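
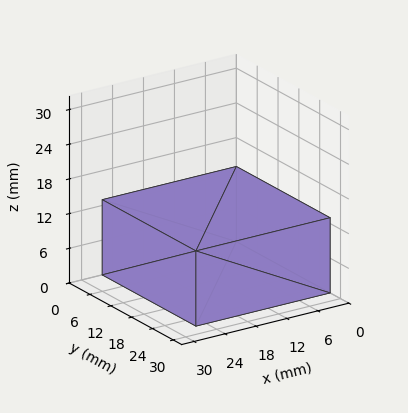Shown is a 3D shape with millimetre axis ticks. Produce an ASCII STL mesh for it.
Reading the render: the shape is a rectangular box, roughly 26 × 27 mm footprint and 13 mm tall (dimensions read to the nearest mm from the axis ticks). For the STL, each face is triangulated and given an outward normal.

solid part
  facet normal 0.0000 0.0000 -1.0000
    outer loop
      vertex 26.000 27.000 0.000
      vertex 26.000 0.000 0.000
      vertex 0.000 0.000 0.000
    endloop
  endfacet
  facet normal 0.0000 0.0000 -1.0000
    outer loop
      vertex 0.000 27.000 0.000
      vertex 26.000 27.000 0.000
      vertex 0.000 0.000 0.000
    endloop
  endfacet
  facet normal 0.0000 0.0000 1.0000
    outer loop
      vertex 0.000 0.000 13.000
      vertex 26.000 0.000 13.000
      vertex 26.000 27.000 13.000
    endloop
  endfacet
  facet normal 0.0000 0.0000 1.0000
    outer loop
      vertex 0.000 0.000 13.000
      vertex 26.000 27.000 13.000
      vertex 0.000 27.000 13.000
    endloop
  endfacet
  facet normal 0.0000 -1.0000 0.0000
    outer loop
      vertex 0.000 0.000 0.000
      vertex 26.000 0.000 0.000
      vertex 26.000 0.000 13.000
    endloop
  endfacet
  facet normal 0.0000 -1.0000 0.0000
    outer loop
      vertex 0.000 0.000 0.000
      vertex 26.000 0.000 13.000
      vertex 0.000 0.000 13.000
    endloop
  endfacet
  facet normal 0.0000 1.0000 0.0000
    outer loop
      vertex 26.000 27.000 13.000
      vertex 26.000 27.000 0.000
      vertex 0.000 27.000 0.000
    endloop
  endfacet
  facet normal 0.0000 1.0000 0.0000
    outer loop
      vertex 0.000 27.000 13.000
      vertex 26.000 27.000 13.000
      vertex 0.000 27.000 0.000
    endloop
  endfacet
  facet normal -1.0000 0.0000 0.0000
    outer loop
      vertex 0.000 27.000 13.000
      vertex 0.000 27.000 0.000
      vertex 0.000 0.000 0.000
    endloop
  endfacet
  facet normal -1.0000 0.0000 0.0000
    outer loop
      vertex 0.000 0.000 13.000
      vertex 0.000 27.000 13.000
      vertex 0.000 0.000 0.000
    endloop
  endfacet
  facet normal 1.0000 0.0000 0.0000
    outer loop
      vertex 26.000 0.000 0.000
      vertex 26.000 27.000 0.000
      vertex 26.000 27.000 13.000
    endloop
  endfacet
  facet normal 1.0000 0.0000 0.0000
    outer loop
      vertex 26.000 0.000 0.000
      vertex 26.000 27.000 13.000
      vertex 26.000 0.000 13.000
    endloop
  endfacet
endsolid part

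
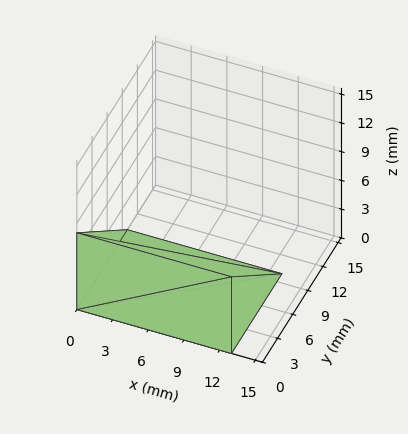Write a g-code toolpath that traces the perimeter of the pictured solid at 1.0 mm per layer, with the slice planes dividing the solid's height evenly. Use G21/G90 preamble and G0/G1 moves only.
Reading the render: the shape is a wedge (ramp): 13 × 10 mm base, rising to 8 mm along the y=0 edge and sloping linearly to z=0 at y=10 (dimensions read to the nearest mm from the axis ticks). For the g-code, the solid's height is divided into equal slices at the stated Δz and each level perimeter traced with G1 moves after a G0 lift.

; perimeter-only toolpath
G21 ; units = mm
G90 ; absolute positioning
G28 ; home
; layer 1
G0 Z1.0
G0 X0.0 Y0.0
G1 X13.0 Y0.0
G1 X13.0 Y8.8
G1 X0.0 Y8.8
G1 X0.0 Y0.0
; layer 2
G0 Z2.0
G0 X0.0 Y0.0
G1 X13.0 Y0.0
G1 X13.0 Y7.5
G1 X0.0 Y7.5
G1 X0.0 Y0.0
; layer 3
G0 Z3.0
G0 X0.0 Y0.0
G1 X13.0 Y0.0
G1 X13.0 Y6.2
G1 X0.0 Y6.2
G1 X0.0 Y0.0
; layer 4
G0 Z4.0
G0 X0.0 Y0.0
G1 X13.0 Y0.0
G1 X13.0 Y5.0
G1 X0.0 Y5.0
G1 X0.0 Y0.0
; layer 5
G0 Z5.0
G0 X0.0 Y0.0
G1 X13.0 Y0.0
G1 X13.0 Y3.8
G1 X0.0 Y3.8
G1 X0.0 Y0.0
; layer 6
G0 Z6.0
G0 X0.0 Y0.0
G1 X13.0 Y0.0
G1 X13.0 Y2.5
G1 X0.0 Y2.5
G1 X0.0 Y0.0
; layer 7
G0 Z7.0
G0 X0.0 Y0.0
G1 X13.0 Y0.0
G1 X13.0 Y1.2
G1 X0.0 Y1.2
G1 X0.0 Y0.0
M2 ; end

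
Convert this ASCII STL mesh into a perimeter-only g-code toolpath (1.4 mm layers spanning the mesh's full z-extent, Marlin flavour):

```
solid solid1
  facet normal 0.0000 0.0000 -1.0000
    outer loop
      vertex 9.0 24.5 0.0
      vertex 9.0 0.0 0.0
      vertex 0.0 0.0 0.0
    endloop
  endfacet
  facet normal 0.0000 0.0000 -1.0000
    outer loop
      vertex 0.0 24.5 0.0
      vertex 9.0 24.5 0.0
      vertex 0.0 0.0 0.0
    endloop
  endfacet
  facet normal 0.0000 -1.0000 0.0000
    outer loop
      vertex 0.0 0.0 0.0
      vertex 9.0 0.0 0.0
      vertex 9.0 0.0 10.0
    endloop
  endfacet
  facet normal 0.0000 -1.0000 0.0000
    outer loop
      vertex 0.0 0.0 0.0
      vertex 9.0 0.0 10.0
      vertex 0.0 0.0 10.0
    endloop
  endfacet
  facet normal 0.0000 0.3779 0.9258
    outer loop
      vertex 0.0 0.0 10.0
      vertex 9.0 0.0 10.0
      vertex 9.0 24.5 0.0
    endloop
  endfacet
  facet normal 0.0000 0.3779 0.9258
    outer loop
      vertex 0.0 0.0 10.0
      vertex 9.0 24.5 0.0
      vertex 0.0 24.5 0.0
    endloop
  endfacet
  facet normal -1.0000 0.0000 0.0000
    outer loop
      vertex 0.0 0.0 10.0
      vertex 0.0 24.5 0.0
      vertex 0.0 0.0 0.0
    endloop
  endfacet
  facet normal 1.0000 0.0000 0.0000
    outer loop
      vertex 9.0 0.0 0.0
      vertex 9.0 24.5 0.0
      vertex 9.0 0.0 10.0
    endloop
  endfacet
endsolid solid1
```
; perimeter-only toolpath
G21 ; units = mm
G90 ; absolute positioning
G28 ; home
; layer 1
G0 Z1.4
G0 X0.0 Y0.0
G1 X9.0 Y0.0
G1 X9.0 Y21.0
G1 X0.0 Y21.0
G1 X0.0 Y0.0
; layer 2
G0 Z2.9
G0 X0.0 Y0.0
G1 X9.0 Y0.0
G1 X9.0 Y17.5
G1 X0.0 Y17.5
G1 X0.0 Y0.0
; layer 3
G0 Z4.3
G0 X0.0 Y0.0
G1 X9.0 Y0.0
G1 X9.0 Y14.0
G1 X0.0 Y14.0
G1 X0.0 Y0.0
; layer 4
G0 Z5.7
G0 X0.0 Y0.0
G1 X9.0 Y0.0
G1 X9.0 Y10.5
G1 X0.0 Y10.5
G1 X0.0 Y0.0
; layer 5
G0 Z7.1
G0 X0.0 Y0.0
G1 X9.0 Y0.0
G1 X9.0 Y7.0
G1 X0.0 Y7.0
G1 X0.0 Y0.0
; layer 6
G0 Z8.6
G0 X0.0 Y0.0
G1 X9.0 Y0.0
G1 X9.0 Y3.5
G1 X0.0 Y3.5
G1 X0.0 Y0.0
M2 ; end

The solid is a wedge (ramp): 9 × 24.5 mm base, rising to 10 mm along the y=0 edge and sloping linearly to z=0 at y=24.5. Slicing at Δz = 1.4 mm — 7 equal slices spanning the solid's height, so layer i sits at z = i·h/7 — gives 6 non-empty perimeters. Each is a 4-segment closed polygon; G0 lifts to the layer z and rapids to the start vertex, then G1 traces the edges. The cross-section shrinks linearly with z (the slice at the apex is degenerate and omitted).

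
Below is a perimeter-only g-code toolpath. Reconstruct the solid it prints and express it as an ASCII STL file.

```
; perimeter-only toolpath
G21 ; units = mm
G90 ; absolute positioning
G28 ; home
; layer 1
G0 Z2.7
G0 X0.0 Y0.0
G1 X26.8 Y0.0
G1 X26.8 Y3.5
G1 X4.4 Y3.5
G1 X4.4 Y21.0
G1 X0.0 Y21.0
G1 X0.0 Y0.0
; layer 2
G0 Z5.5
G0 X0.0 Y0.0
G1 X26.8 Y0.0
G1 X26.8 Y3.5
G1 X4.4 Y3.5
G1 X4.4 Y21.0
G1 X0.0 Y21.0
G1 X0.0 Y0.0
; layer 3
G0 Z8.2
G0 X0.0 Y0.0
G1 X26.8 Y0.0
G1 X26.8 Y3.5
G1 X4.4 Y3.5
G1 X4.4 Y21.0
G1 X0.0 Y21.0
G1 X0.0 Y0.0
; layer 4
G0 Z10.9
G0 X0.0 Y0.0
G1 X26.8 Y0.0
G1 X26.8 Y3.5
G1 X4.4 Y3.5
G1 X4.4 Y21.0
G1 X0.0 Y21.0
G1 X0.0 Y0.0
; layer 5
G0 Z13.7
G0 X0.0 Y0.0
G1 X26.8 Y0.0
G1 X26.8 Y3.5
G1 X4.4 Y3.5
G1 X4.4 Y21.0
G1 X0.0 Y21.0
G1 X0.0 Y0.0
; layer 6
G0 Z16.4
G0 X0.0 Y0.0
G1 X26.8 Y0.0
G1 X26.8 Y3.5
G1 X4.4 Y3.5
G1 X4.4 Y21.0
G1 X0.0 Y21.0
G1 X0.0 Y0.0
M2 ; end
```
solid part
  facet normal 0.0000 0.0000 -1.0000
    outer loop
      vertex 26.8 3.5 0.0
      vertex 26.8 0.0 0.0
      vertex 0.0 0.0 0.0
    endloop
  endfacet
  facet normal 0.0000 0.0000 -1.0000
    outer loop
      vertex 4.4 3.5 0.0
      vertex 26.8 3.5 0.0
      vertex 0.0 0.0 0.0
    endloop
  endfacet
  facet normal 0.0000 0.0000 -1.0000
    outer loop
      vertex 4.4 21.0 0.0
      vertex 4.4 3.5 0.0
      vertex 0.0 0.0 0.0
    endloop
  endfacet
  facet normal 0.0000 0.0000 -1.0000
    outer loop
      vertex 0.0 21.0 0.0
      vertex 4.4 21.0 0.0
      vertex 0.0 0.0 0.0
    endloop
  endfacet
  facet normal 0.0000 0.0000 1.0000
    outer loop
      vertex 0.0 0.0 16.4
      vertex 26.8 0.0 16.4
      vertex 26.8 3.5 16.4
    endloop
  endfacet
  facet normal 0.0000 0.0000 1.0000
    outer loop
      vertex 0.0 0.0 16.4
      vertex 26.8 3.5 16.4
      vertex 4.4 3.5 16.4
    endloop
  endfacet
  facet normal 0.0000 0.0000 1.0000
    outer loop
      vertex 0.0 0.0 16.4
      vertex 4.4 3.5 16.4
      vertex 4.4 21.0 16.4
    endloop
  endfacet
  facet normal 0.0000 0.0000 1.0000
    outer loop
      vertex 0.0 0.0 16.4
      vertex 4.4 21.0 16.4
      vertex 0.0 21.0 16.4
    endloop
  endfacet
  facet normal 0.0000 -1.0000 0.0000
    outer loop
      vertex 0.0 0.0 0.0
      vertex 26.8 0.0 0.0
      vertex 26.8 0.0 16.4
    endloop
  endfacet
  facet normal 0.0000 -1.0000 0.0000
    outer loop
      vertex 0.0 0.0 0.0
      vertex 26.8 0.0 16.4
      vertex 0.0 0.0 16.4
    endloop
  endfacet
  facet normal 1.0000 0.0000 0.0000
    outer loop
      vertex 26.8 0.0 0.0
      vertex 26.8 3.5 0.0
      vertex 26.8 3.5 16.4
    endloop
  endfacet
  facet normal 1.0000 0.0000 0.0000
    outer loop
      vertex 26.8 0.0 0.0
      vertex 26.8 3.5 16.4
      vertex 26.8 0.0 16.4
    endloop
  endfacet
  facet normal 0.0000 1.0000 0.0000
    outer loop
      vertex 26.8 3.5 0.0
      vertex 4.4 3.5 0.0
      vertex 4.4 3.5 16.4
    endloop
  endfacet
  facet normal 0.0000 1.0000 0.0000
    outer loop
      vertex 26.8 3.5 0.0
      vertex 4.4 3.5 16.4
      vertex 26.8 3.5 16.4
    endloop
  endfacet
  facet normal 1.0000 0.0000 0.0000
    outer loop
      vertex 4.4 3.5 0.0
      vertex 4.4 21.0 0.0
      vertex 4.4 21.0 16.4
    endloop
  endfacet
  facet normal 1.0000 0.0000 0.0000
    outer loop
      vertex 4.4 3.5 0.0
      vertex 4.4 21.0 16.4
      vertex 4.4 3.5 16.4
    endloop
  endfacet
  facet normal 0.0000 1.0000 0.0000
    outer loop
      vertex 4.4 21.0 0.0
      vertex 0.0 21.0 0.0
      vertex 0.0 21.0 16.4
    endloop
  endfacet
  facet normal 0.0000 1.0000 0.0000
    outer loop
      vertex 4.4 21.0 0.0
      vertex 0.0 21.0 16.4
      vertex 4.4 21.0 16.4
    endloop
  endfacet
  facet normal -1.0000 0.0000 0.0000
    outer loop
      vertex 0.0 21.0 0.0
      vertex 0.0 0.0 0.0
      vertex 0.0 0.0 16.4
    endloop
  endfacet
  facet normal -1.0000 0.0000 0.0000
    outer loop
      vertex 0.0 21.0 0.0
      vertex 0.0 0.0 16.4
      vertex 0.0 21.0 16.4
    endloop
  endfacet
endsolid part

The G0 Z moves step by Δz≈2.7 mm. Every layer's G1 loop is the same polygon, so the solid is a straight extrusion of it from z=0 to z≈16.4. Closing with flat bottom and top caps and triangulating gives 20 facets — an L-shaped prism: outer 26.8 × 21 mm, arm thicknesses ≈ 3.5 mm (horizontal) and 4.4 mm (vertical), extruded 16.4 mm in z.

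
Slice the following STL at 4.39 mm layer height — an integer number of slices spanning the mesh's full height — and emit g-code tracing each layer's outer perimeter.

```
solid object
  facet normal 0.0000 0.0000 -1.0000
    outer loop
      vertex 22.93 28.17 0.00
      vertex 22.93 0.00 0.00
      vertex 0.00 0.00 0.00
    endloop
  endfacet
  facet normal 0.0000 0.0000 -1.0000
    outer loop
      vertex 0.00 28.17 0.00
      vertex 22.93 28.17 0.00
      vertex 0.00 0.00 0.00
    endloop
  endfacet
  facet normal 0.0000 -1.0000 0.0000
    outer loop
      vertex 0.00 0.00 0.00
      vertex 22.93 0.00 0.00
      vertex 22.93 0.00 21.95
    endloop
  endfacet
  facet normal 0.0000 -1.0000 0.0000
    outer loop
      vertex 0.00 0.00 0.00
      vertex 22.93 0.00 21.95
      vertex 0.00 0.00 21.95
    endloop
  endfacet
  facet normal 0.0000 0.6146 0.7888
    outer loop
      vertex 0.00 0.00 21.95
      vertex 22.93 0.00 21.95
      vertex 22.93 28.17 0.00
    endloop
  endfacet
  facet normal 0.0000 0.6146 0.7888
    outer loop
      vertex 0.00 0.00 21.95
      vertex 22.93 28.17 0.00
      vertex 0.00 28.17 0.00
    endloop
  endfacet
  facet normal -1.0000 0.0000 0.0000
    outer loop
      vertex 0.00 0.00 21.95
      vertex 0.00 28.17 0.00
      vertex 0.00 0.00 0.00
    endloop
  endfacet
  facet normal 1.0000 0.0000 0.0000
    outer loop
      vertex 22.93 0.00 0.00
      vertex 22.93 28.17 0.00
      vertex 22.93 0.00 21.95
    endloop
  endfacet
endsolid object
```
; perimeter-only toolpath
G21 ; units = mm
G90 ; absolute positioning
G28 ; home
; layer 1
G0 Z4.39
G0 X0.00 Y0.00
G1 X22.93 Y0.00
G1 X22.93 Y22.54
G1 X0.00 Y22.54
G1 X0.00 Y0.00
; layer 2
G0 Z8.78
G0 X0.00 Y0.00
G1 X22.93 Y0.00
G1 X22.93 Y16.90
G1 X0.00 Y16.90
G1 X0.00 Y0.00
; layer 3
G0 Z13.17
G0 X0.00 Y0.00
G1 X22.93 Y0.00
G1 X22.93 Y11.27
G1 X0.00 Y11.27
G1 X0.00 Y0.00
; layer 4
G0 Z17.56
G0 X0.00 Y0.00
G1 X22.93 Y0.00
G1 X22.93 Y5.63
G1 X0.00 Y5.63
G1 X0.00 Y0.00
M2 ; end

The solid is a wedge (ramp): 22.9 × 28.2 mm base, rising to 21.9 mm along the y=0 edge and sloping linearly to z=0 at y=28.2. Slicing at Δz = 4.39 mm — 5 equal slices spanning the solid's height, so layer i sits at z = i·h/5 — gives 4 non-empty perimeters. Each is a 4-segment closed polygon; G0 lifts to the layer z and rapids to the start vertex, then G1 traces the edges. The cross-section shrinks linearly with z (the slice at the apex is degenerate and omitted).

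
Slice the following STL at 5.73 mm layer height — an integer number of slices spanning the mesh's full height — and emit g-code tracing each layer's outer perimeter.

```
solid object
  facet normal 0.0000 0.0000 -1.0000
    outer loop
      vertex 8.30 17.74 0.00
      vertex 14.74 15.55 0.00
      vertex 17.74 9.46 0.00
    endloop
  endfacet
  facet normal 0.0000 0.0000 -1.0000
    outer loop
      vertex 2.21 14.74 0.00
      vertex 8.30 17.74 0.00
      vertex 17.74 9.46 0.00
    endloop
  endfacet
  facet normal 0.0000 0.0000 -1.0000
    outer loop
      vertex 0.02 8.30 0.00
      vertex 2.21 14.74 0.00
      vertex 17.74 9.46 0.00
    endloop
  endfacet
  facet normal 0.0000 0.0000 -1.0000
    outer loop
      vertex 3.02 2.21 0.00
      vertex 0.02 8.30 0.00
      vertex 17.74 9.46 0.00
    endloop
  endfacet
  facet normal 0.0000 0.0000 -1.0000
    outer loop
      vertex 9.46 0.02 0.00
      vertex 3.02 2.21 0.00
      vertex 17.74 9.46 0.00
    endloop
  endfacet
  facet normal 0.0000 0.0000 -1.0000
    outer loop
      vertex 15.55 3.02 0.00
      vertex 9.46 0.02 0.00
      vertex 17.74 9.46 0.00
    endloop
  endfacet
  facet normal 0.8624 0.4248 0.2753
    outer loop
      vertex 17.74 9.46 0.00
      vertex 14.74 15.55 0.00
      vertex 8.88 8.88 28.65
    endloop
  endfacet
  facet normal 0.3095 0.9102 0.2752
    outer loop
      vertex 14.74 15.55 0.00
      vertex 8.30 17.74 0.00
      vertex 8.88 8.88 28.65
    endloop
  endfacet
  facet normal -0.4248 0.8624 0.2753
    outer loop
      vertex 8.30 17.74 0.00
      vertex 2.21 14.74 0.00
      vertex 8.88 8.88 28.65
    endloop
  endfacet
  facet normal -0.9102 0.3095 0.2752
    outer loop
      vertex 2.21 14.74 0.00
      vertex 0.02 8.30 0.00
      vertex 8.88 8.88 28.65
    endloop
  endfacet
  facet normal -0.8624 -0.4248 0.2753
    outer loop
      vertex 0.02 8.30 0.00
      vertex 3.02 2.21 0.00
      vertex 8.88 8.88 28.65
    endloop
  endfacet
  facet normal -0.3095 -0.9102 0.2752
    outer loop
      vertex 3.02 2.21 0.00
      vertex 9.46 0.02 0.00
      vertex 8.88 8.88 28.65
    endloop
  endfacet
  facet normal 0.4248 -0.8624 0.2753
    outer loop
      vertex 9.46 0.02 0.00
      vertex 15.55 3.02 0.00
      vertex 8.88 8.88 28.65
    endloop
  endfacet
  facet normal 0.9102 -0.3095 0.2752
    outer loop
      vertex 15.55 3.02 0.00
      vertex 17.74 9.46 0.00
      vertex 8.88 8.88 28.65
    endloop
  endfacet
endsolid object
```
; perimeter-only toolpath
G21 ; units = mm
G90 ; absolute positioning
G28 ; home
; layer 1
G0 Z5.73
G0 X15.97 Y9.34
G1 X13.57 Y14.22
G1 X8.42 Y15.97
G1 X3.54 Y13.57
G1 X1.79 Y8.42
G1 X4.19 Y3.54
G1 X9.34 Y1.79
G1 X14.22 Y4.19
G1 X15.97 Y9.34
; layer 2
G0 Z11.46
G0 X14.20 Y9.23
G1 X12.40 Y12.88
G1 X8.53 Y14.20
G1 X4.88 Y12.40
G1 X3.56 Y8.53
G1 X5.36 Y4.88
G1 X9.23 Y3.56
G1 X12.88 Y5.36
G1 X14.20 Y9.23
; layer 3
G0 Z17.19
G0 X12.42 Y9.11
G1 X11.22 Y11.55
G1 X8.65 Y12.42
G1 X6.21 Y11.22
G1 X5.34 Y8.65
G1 X6.54 Y6.21
G1 X9.11 Y5.34
G1 X11.55 Y6.54
G1 X12.42 Y9.11
; layer 4
G0 Z22.92
G0 X10.65 Y9.00
G1 X10.05 Y10.21
G1 X8.76 Y10.65
G1 X7.55 Y10.05
G1 X7.11 Y8.76
G1 X7.71 Y7.55
G1 X9.00 Y7.11
G1 X10.21 Y7.71
G1 X10.65 Y9.00
M2 ; end

The solid is a regular 8-sided pyramid, base circumscribed radius ≈ 8.88 mm, apex at z ≈ 28.6 mm. Slicing at Δz = 5.73 mm — 5 equal slices spanning the solid's height, so layer i sits at z = i·h/5 — gives 4 non-empty perimeters. Each is a 8-segment closed polygon; G0 lifts to the layer z and rapids to the start vertex, then G1 traces the edges. The cross-section shrinks linearly with z (the slice at the apex is degenerate and omitted).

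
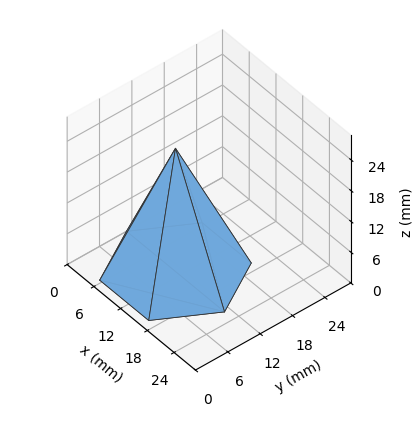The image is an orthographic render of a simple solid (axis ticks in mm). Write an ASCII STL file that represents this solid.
Reading the render: the shape is a regular 6-sided pyramid, base circumscribed radius ≈ 11 mm, apex at z ≈ 24 mm (dimensions read to the nearest mm from the axis ticks). For the STL, each face is triangulated and given an outward normal.

solid part
  facet normal 0.0000 0.0000 -1.0000
    outer loop
      vertex 5.5 20.5 0.0
      vertex 16.5 20.5 0.0
      vertex 22.0 11.0 0.0
    endloop
  endfacet
  facet normal 0.0000 0.0000 -1.0000
    outer loop
      vertex 0.0 11.0 0.0
      vertex 5.5 20.5 0.0
      vertex 22.0 11.0 0.0
    endloop
  endfacet
  facet normal 0.0000 0.0000 -1.0000
    outer loop
      vertex 5.5 1.5 0.0
      vertex 0.0 11.0 0.0
      vertex 22.0 11.0 0.0
    endloop
  endfacet
  facet normal 0.0000 0.0000 -1.0000
    outer loop
      vertex 16.5 1.5 0.0
      vertex 5.5 1.5 0.0
      vertex 22.0 11.0 0.0
    endloop
  endfacet
  facet normal 0.8045 0.4657 0.3687
    outer loop
      vertex 22.0 11.0 0.0
      vertex 16.5 20.5 0.0
      vertex 11.0 11.0 24.0
    endloop
  endfacet
  facet normal 0.0000 0.9298 0.3680
    outer loop
      vertex 16.5 20.5 0.0
      vertex 5.5 20.5 0.0
      vertex 11.0 11.0 24.0
    endloop
  endfacet
  facet normal -0.8045 0.4657 0.3687
    outer loop
      vertex 5.5 20.5 0.0
      vertex 0.0 11.0 0.0
      vertex 11.0 11.0 24.0
    endloop
  endfacet
  facet normal -0.8045 -0.4657 0.3687
    outer loop
      vertex 0.0 11.0 0.0
      vertex 5.5 1.5 0.0
      vertex 11.0 11.0 24.0
    endloop
  endfacet
  facet normal 0.0000 -0.9298 0.3680
    outer loop
      vertex 5.5 1.5 0.0
      vertex 16.5 1.5 0.0
      vertex 11.0 11.0 24.0
    endloop
  endfacet
  facet normal 0.8045 -0.4657 0.3687
    outer loop
      vertex 16.5 1.5 0.0
      vertex 22.0 11.0 0.0
      vertex 11.0 11.0 24.0
    endloop
  endfacet
endsolid part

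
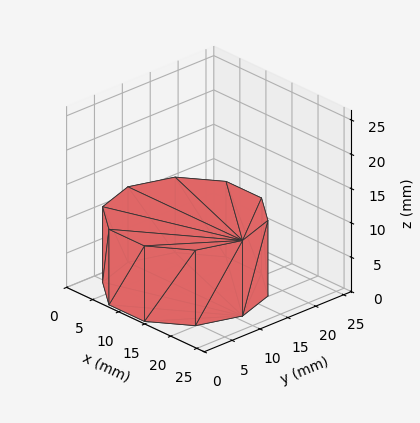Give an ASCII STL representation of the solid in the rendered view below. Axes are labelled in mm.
Reading the render: the shape is a regular 10-sided prism (a cylinder approximated with 10 flat sides), circumscribed radius ≈ 11 mm, height ≈ 11 mm (dimensions read to the nearest mm from the axis ticks). For the STL, each face is triangulated and given an outward normal.

solid part
  facet normal 0.0000 0.0000 -1.0000
    outer loop
      vertex 14.4 21.5 0.0
      vertex 19.9 17.5 0.0
      vertex 22.0 11.0 0.0
    endloop
  endfacet
  facet normal 0.0000 0.0000 -1.0000
    outer loop
      vertex 7.6 21.5 0.0
      vertex 14.4 21.5 0.0
      vertex 22.0 11.0 0.0
    endloop
  endfacet
  facet normal 0.0000 0.0000 -1.0000
    outer loop
      vertex 2.1 17.5 0.0
      vertex 7.6 21.5 0.0
      vertex 22.0 11.0 0.0
    endloop
  endfacet
  facet normal 0.0000 0.0000 -1.0000
    outer loop
      vertex 0.0 11.0 0.0
      vertex 2.1 17.5 0.0
      vertex 22.0 11.0 0.0
    endloop
  endfacet
  facet normal 0.0000 0.0000 -1.0000
    outer loop
      vertex 2.1 4.5 0.0
      vertex 0.0 11.0 0.0
      vertex 22.0 11.0 0.0
    endloop
  endfacet
  facet normal 0.0000 0.0000 -1.0000
    outer loop
      vertex 7.6 0.5 0.0
      vertex 2.1 4.5 0.0
      vertex 22.0 11.0 0.0
    endloop
  endfacet
  facet normal 0.0000 0.0000 -1.0000
    outer loop
      vertex 14.4 0.5 0.0
      vertex 7.6 0.5 0.0
      vertex 22.0 11.0 0.0
    endloop
  endfacet
  facet normal 0.0000 0.0000 -1.0000
    outer loop
      vertex 19.9 4.5 0.0
      vertex 14.4 0.5 0.0
      vertex 22.0 11.0 0.0
    endloop
  endfacet
  facet normal 0.0000 0.0000 1.0000
    outer loop
      vertex 22.0 11.0 11.0
      vertex 19.9 17.5 11.0
      vertex 14.4 21.5 11.0
    endloop
  endfacet
  facet normal 0.0000 0.0000 1.0000
    outer loop
      vertex 22.0 11.0 11.0
      vertex 14.4 21.5 11.0
      vertex 7.6 21.5 11.0
    endloop
  endfacet
  facet normal 0.0000 0.0000 1.0000
    outer loop
      vertex 22.0 11.0 11.0
      vertex 7.6 21.5 11.0
      vertex 2.1 17.5 11.0
    endloop
  endfacet
  facet normal 0.0000 0.0000 1.0000
    outer loop
      vertex 22.0 11.0 11.0
      vertex 2.1 17.5 11.0
      vertex 0.0 11.0 11.0
    endloop
  endfacet
  facet normal 0.0000 0.0000 1.0000
    outer loop
      vertex 22.0 11.0 11.0
      vertex 0.0 11.0 11.0
      vertex 2.1 4.5 11.0
    endloop
  endfacet
  facet normal 0.0000 0.0000 1.0000
    outer loop
      vertex 22.0 11.0 11.0
      vertex 2.1 4.5 11.0
      vertex 7.6 0.5 11.0
    endloop
  endfacet
  facet normal 0.0000 0.0000 1.0000
    outer loop
      vertex 22.0 11.0 11.0
      vertex 7.6 0.5 11.0
      vertex 14.4 0.5 11.0
    endloop
  endfacet
  facet normal 0.0000 0.0000 1.0000
    outer loop
      vertex 22.0 11.0 11.0
      vertex 14.4 0.5 11.0
      vertex 19.9 4.5 11.0
    endloop
  endfacet
  facet normal 0.9516 0.3074 0.0000
    outer loop
      vertex 22.0 11.0 0.0
      vertex 19.9 17.5 0.0
      vertex 19.9 17.5 11.0
    endloop
  endfacet
  facet normal 0.9516 0.3074 0.0000
    outer loop
      vertex 22.0 11.0 0.0
      vertex 19.9 17.5 11.0
      vertex 22.0 11.0 11.0
    endloop
  endfacet
  facet normal 0.5882 0.8087 0.0000
    outer loop
      vertex 19.9 17.5 0.0
      vertex 14.4 21.5 0.0
      vertex 14.4 21.5 11.0
    endloop
  endfacet
  facet normal 0.5882 0.8087 0.0000
    outer loop
      vertex 19.9 17.5 0.0
      vertex 14.4 21.5 11.0
      vertex 19.9 17.5 11.0
    endloop
  endfacet
  facet normal 0.0000 1.0000 0.0000
    outer loop
      vertex 14.4 21.5 0.0
      vertex 7.6 21.5 0.0
      vertex 7.6 21.5 11.0
    endloop
  endfacet
  facet normal 0.0000 1.0000 0.0000
    outer loop
      vertex 14.4 21.5 0.0
      vertex 7.6 21.5 11.0
      vertex 14.4 21.5 11.0
    endloop
  endfacet
  facet normal -0.5882 0.8087 0.0000
    outer loop
      vertex 7.6 21.5 0.0
      vertex 2.1 17.5 0.0
      vertex 2.1 17.5 11.0
    endloop
  endfacet
  facet normal -0.5882 0.8087 0.0000
    outer loop
      vertex 7.6 21.5 0.0
      vertex 2.1 17.5 11.0
      vertex 7.6 21.5 11.0
    endloop
  endfacet
  facet normal -0.9516 0.3074 0.0000
    outer loop
      vertex 2.1 17.5 0.0
      vertex 0.0 11.0 0.0
      vertex 0.0 11.0 11.0
    endloop
  endfacet
  facet normal -0.9516 0.3074 0.0000
    outer loop
      vertex 2.1 17.5 0.0
      vertex 0.0 11.0 11.0
      vertex 2.1 17.5 11.0
    endloop
  endfacet
  facet normal -0.9516 -0.3074 0.0000
    outer loop
      vertex 0.0 11.0 0.0
      vertex 2.1 4.5 0.0
      vertex 2.1 4.5 11.0
    endloop
  endfacet
  facet normal -0.9516 -0.3074 0.0000
    outer loop
      vertex 0.0 11.0 0.0
      vertex 2.1 4.5 11.0
      vertex 0.0 11.0 11.0
    endloop
  endfacet
  facet normal -0.5882 -0.8087 0.0000
    outer loop
      vertex 2.1 4.5 0.0
      vertex 7.6 0.5 0.0
      vertex 7.6 0.5 11.0
    endloop
  endfacet
  facet normal -0.5882 -0.8087 0.0000
    outer loop
      vertex 2.1 4.5 0.0
      vertex 7.6 0.5 11.0
      vertex 2.1 4.5 11.0
    endloop
  endfacet
  facet normal 0.0000 -1.0000 0.0000
    outer loop
      vertex 7.6 0.5 0.0
      vertex 14.4 0.5 0.0
      vertex 14.4 0.5 11.0
    endloop
  endfacet
  facet normal 0.0000 -1.0000 0.0000
    outer loop
      vertex 7.6 0.5 0.0
      vertex 14.4 0.5 11.0
      vertex 7.6 0.5 11.0
    endloop
  endfacet
  facet normal 0.5882 -0.8087 0.0000
    outer loop
      vertex 14.4 0.5 0.0
      vertex 19.9 4.5 0.0
      vertex 19.9 4.5 11.0
    endloop
  endfacet
  facet normal 0.5882 -0.8087 0.0000
    outer loop
      vertex 14.4 0.5 0.0
      vertex 19.9 4.5 11.0
      vertex 14.4 0.5 11.0
    endloop
  endfacet
  facet normal 0.9516 -0.3074 0.0000
    outer loop
      vertex 19.9 4.5 0.0
      vertex 22.0 11.0 0.0
      vertex 22.0 11.0 11.0
    endloop
  endfacet
  facet normal 0.9516 -0.3074 0.0000
    outer loop
      vertex 19.9 4.5 0.0
      vertex 22.0 11.0 11.0
      vertex 19.9 4.5 11.0
    endloop
  endfacet
endsolid part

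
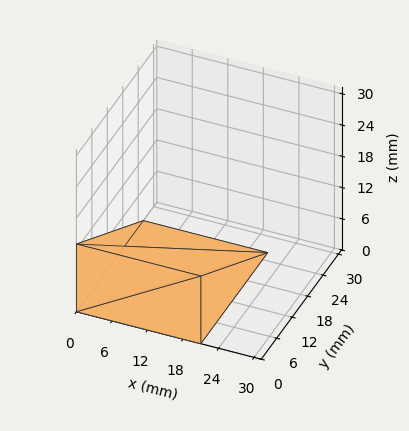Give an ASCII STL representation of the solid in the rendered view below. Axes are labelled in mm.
Reading the render: the shape is a wedge (ramp): 21 × 26 mm base, rising to 13 mm along the y=0 edge and sloping linearly to z=0 at y=26 (dimensions read to the nearest mm from the axis ticks). For the STL, each face is triangulated and given an outward normal.

solid part
  facet normal 0.0000 0.0000 -1.0000
    outer loop
      vertex 21.00 26.00 0.00
      vertex 21.00 0.00 0.00
      vertex 0.00 0.00 0.00
    endloop
  endfacet
  facet normal 0.0000 0.0000 -1.0000
    outer loop
      vertex 0.00 26.00 0.00
      vertex 21.00 26.00 0.00
      vertex 0.00 0.00 0.00
    endloop
  endfacet
  facet normal 0.0000 -1.0000 0.0000
    outer loop
      vertex 0.00 0.00 0.00
      vertex 21.00 0.00 0.00
      vertex 21.00 0.00 13.00
    endloop
  endfacet
  facet normal 0.0000 -1.0000 0.0000
    outer loop
      vertex 0.00 0.00 0.00
      vertex 21.00 0.00 13.00
      vertex 0.00 0.00 13.00
    endloop
  endfacet
  facet normal 0.0000 0.4472 0.8944
    outer loop
      vertex 0.00 0.00 13.00
      vertex 21.00 0.00 13.00
      vertex 21.00 26.00 0.00
    endloop
  endfacet
  facet normal 0.0000 0.4472 0.8944
    outer loop
      vertex 0.00 0.00 13.00
      vertex 21.00 26.00 0.00
      vertex 0.00 26.00 0.00
    endloop
  endfacet
  facet normal -1.0000 0.0000 0.0000
    outer loop
      vertex 0.00 0.00 13.00
      vertex 0.00 26.00 0.00
      vertex 0.00 0.00 0.00
    endloop
  endfacet
  facet normal 1.0000 0.0000 0.0000
    outer loop
      vertex 21.00 0.00 0.00
      vertex 21.00 26.00 0.00
      vertex 21.00 0.00 13.00
    endloop
  endfacet
endsolid part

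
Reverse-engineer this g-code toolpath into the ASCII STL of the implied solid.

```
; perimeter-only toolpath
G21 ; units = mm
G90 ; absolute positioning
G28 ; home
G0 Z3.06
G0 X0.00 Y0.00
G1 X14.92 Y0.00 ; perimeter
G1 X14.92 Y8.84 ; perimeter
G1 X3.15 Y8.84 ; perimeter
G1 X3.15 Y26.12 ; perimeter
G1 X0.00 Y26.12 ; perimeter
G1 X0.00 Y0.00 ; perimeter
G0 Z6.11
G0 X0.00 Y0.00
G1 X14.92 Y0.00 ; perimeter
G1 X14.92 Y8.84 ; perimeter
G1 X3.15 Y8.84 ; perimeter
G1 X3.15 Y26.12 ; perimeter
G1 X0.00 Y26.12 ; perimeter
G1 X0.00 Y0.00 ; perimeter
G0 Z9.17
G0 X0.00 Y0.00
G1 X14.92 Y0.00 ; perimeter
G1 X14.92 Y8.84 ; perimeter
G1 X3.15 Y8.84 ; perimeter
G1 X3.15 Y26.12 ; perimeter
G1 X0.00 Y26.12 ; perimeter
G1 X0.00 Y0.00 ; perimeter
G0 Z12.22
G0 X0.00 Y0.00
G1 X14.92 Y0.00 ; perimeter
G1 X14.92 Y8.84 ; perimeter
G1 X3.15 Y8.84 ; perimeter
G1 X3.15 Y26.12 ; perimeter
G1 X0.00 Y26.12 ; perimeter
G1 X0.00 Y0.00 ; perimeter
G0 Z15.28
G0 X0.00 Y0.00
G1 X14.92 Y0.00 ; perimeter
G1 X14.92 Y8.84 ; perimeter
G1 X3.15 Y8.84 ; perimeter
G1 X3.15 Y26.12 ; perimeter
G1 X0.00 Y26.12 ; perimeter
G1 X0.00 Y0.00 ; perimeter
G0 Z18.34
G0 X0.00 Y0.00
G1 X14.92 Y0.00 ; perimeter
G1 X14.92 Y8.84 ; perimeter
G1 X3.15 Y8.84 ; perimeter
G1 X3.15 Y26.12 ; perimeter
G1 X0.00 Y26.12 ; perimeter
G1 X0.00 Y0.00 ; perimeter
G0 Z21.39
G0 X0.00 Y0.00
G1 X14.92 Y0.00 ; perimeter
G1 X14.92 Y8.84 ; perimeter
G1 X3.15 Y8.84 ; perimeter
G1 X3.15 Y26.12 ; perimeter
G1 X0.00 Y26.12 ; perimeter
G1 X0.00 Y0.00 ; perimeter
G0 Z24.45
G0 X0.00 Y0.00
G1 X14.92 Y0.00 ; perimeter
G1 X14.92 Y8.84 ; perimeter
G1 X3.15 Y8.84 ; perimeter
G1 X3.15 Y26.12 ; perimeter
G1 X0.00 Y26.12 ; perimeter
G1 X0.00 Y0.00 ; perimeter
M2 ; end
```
solid part
  facet normal 0.0000 0.0000 -1.0000
    outer loop
      vertex 14.92 8.84 0.00
      vertex 14.92 0.00 0.00
      vertex 0.00 0.00 0.00
    endloop
  endfacet
  facet normal 0.0000 0.0000 -1.0000
    outer loop
      vertex 3.15 8.84 0.00
      vertex 14.92 8.84 0.00
      vertex 0.00 0.00 0.00
    endloop
  endfacet
  facet normal 0.0000 0.0000 -1.0000
    outer loop
      vertex 3.15 26.12 0.00
      vertex 3.15 8.84 0.00
      vertex 0.00 0.00 0.00
    endloop
  endfacet
  facet normal 0.0000 0.0000 -1.0000
    outer loop
      vertex 0.00 26.12 0.00
      vertex 3.15 26.12 0.00
      vertex 0.00 0.00 0.00
    endloop
  endfacet
  facet normal 0.0000 0.0000 1.0000
    outer loop
      vertex 0.00 0.00 24.45
      vertex 14.92 0.00 24.45
      vertex 14.92 8.84 24.45
    endloop
  endfacet
  facet normal 0.0000 0.0000 1.0000
    outer loop
      vertex 0.00 0.00 24.45
      vertex 14.92 8.84 24.45
      vertex 3.15 8.84 24.45
    endloop
  endfacet
  facet normal 0.0000 0.0000 1.0000
    outer loop
      vertex 0.00 0.00 24.45
      vertex 3.15 8.84 24.45
      vertex 3.15 26.12 24.45
    endloop
  endfacet
  facet normal 0.0000 0.0000 1.0000
    outer loop
      vertex 0.00 0.00 24.45
      vertex 3.15 26.12 24.45
      vertex 0.00 26.12 24.45
    endloop
  endfacet
  facet normal 0.0000 -1.0000 0.0000
    outer loop
      vertex 0.00 0.00 0.00
      vertex 14.92 0.00 0.00
      vertex 14.92 0.00 24.45
    endloop
  endfacet
  facet normal 0.0000 -1.0000 0.0000
    outer loop
      vertex 0.00 0.00 0.00
      vertex 14.92 0.00 24.45
      vertex 0.00 0.00 24.45
    endloop
  endfacet
  facet normal 1.0000 0.0000 0.0000
    outer loop
      vertex 14.92 0.00 0.00
      vertex 14.92 8.84 0.00
      vertex 14.92 8.84 24.45
    endloop
  endfacet
  facet normal 1.0000 0.0000 0.0000
    outer loop
      vertex 14.92 0.00 0.00
      vertex 14.92 8.84 24.45
      vertex 14.92 0.00 24.45
    endloop
  endfacet
  facet normal 0.0000 1.0000 0.0000
    outer loop
      vertex 14.92 8.84 0.00
      vertex 3.15 8.84 0.00
      vertex 3.15 8.84 24.45
    endloop
  endfacet
  facet normal 0.0000 1.0000 0.0000
    outer loop
      vertex 14.92 8.84 0.00
      vertex 3.15 8.84 24.45
      vertex 14.92 8.84 24.45
    endloop
  endfacet
  facet normal 1.0000 0.0000 0.0000
    outer loop
      vertex 3.15 8.84 0.00
      vertex 3.15 26.12 0.00
      vertex 3.15 26.12 24.45
    endloop
  endfacet
  facet normal 1.0000 0.0000 0.0000
    outer loop
      vertex 3.15 8.84 0.00
      vertex 3.15 26.12 24.45
      vertex 3.15 8.84 24.45
    endloop
  endfacet
  facet normal 0.0000 1.0000 0.0000
    outer loop
      vertex 3.15 26.12 0.00
      vertex 0.00 26.12 0.00
      vertex 0.00 26.12 24.45
    endloop
  endfacet
  facet normal 0.0000 1.0000 0.0000
    outer loop
      vertex 3.15 26.12 0.00
      vertex 0.00 26.12 24.45
      vertex 3.15 26.12 24.45
    endloop
  endfacet
  facet normal -1.0000 0.0000 0.0000
    outer loop
      vertex 0.00 26.12 0.00
      vertex 0.00 0.00 0.00
      vertex 0.00 0.00 24.45
    endloop
  endfacet
  facet normal -1.0000 0.0000 0.0000
    outer loop
      vertex 0.00 26.12 0.00
      vertex 0.00 0.00 24.45
      vertex 0.00 26.12 24.45
    endloop
  endfacet
endsolid part

The G0 Z moves step by Δz≈3.06 mm. Every layer's G1 loop is the same polygon, so the solid is a straight extrusion of it from z=0 to z≈24.4. Closing with flat bottom and top caps and triangulating gives 20 facets — an L-shaped prism: outer 14.9 × 26.1 mm, arm thicknesses ≈ 8.84 mm (horizontal) and 3.15 mm (vertical), extruded 24.4 mm in z.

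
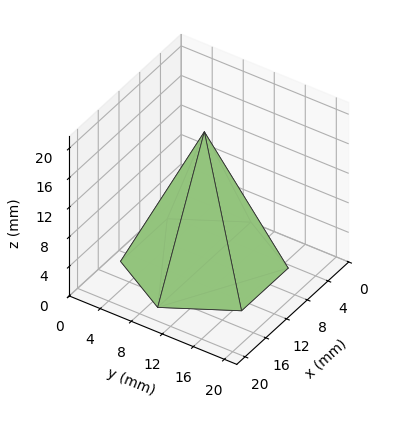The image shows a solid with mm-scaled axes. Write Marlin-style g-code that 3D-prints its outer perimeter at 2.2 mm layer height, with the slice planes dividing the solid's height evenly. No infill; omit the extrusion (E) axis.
Reading the render: the shape is a regular 6-sided pyramid, base circumscribed radius ≈ 9 mm, apex at z ≈ 18 mm (dimensions read to the nearest mm from the axis ticks). For the g-code, the solid's height is divided into equal slices at the stated Δz and each level perimeter traced with G1 moves after a G0 lift.

; perimeter-only toolpath
G21 ; units = mm
G90 ; absolute positioning
G28 ; home
; layer 1
G0 Z2.2
G0 X16.9 Y9.0
G1 X12.9 Y15.8
G1 X5.1 Y15.8
G1 X1.1 Y9.0
G1 X5.1 Y2.2
G1 X12.9 Y2.2
G1 X16.9 Y9.0
; layer 2
G0 Z4.5
G0 X15.8 Y9.0
G1 X12.4 Y14.9
G1 X5.6 Y14.9
G1 X2.2 Y9.0
G1 X5.6 Y3.1
G1 X12.4 Y3.1
G1 X15.8 Y9.0
; layer 3
G0 Z6.8
G0 X14.6 Y9.0
G1 X11.8 Y13.9
G1 X6.2 Y13.9
G1 X3.4 Y9.0
G1 X6.2 Y4.1
G1 X11.8 Y4.1
G1 X14.6 Y9.0
; layer 4
G0 Z9.0
G0 X13.5 Y9.0
G1 X11.2 Y12.9
G1 X6.8 Y12.9
G1 X4.5 Y9.0
G1 X6.8 Y5.1
G1 X11.2 Y5.1
G1 X13.5 Y9.0
; layer 5
G0 Z11.2
G0 X12.4 Y9.0
G1 X10.7 Y11.9
G1 X7.3 Y11.9
G1 X5.6 Y9.0
G1 X7.3 Y6.1
G1 X10.7 Y6.1
G1 X12.4 Y9.0
; layer 6
G0 Z13.5
G0 X11.2 Y9.0
G1 X10.1 Y10.9
G1 X7.9 Y10.9
G1 X6.8 Y9.0
G1 X7.9 Y7.0
G1 X10.1 Y7.0
G1 X11.2 Y9.0
; layer 7
G0 Z15.8
G0 X10.1 Y9.0
G1 X9.6 Y10.0
G1 X8.4 Y10.0
G1 X7.9 Y9.0
G1 X8.4 Y8.0
G1 X9.6 Y8.0
G1 X10.1 Y9.0
M2 ; end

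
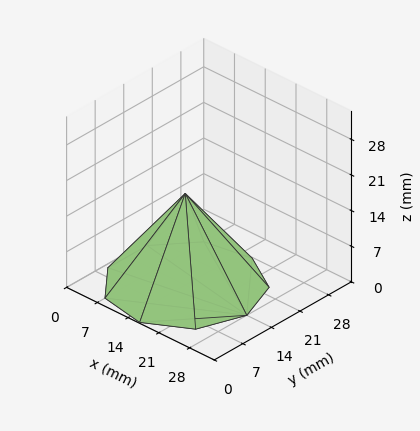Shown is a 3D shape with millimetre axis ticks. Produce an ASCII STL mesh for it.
Reading the render: the shape is a regular 9-sided pyramid, base circumscribed radius ≈ 14 mm, apex at z ≈ 18 mm (dimensions read to the nearest mm from the axis ticks). For the STL, each face is triangulated and given an outward normal.

solid part
  facet normal 0.0000 0.0000 -1.0000
    outer loop
      vertex 16.431 27.787 0.000
      vertex 24.725 22.999 0.000
      vertex 28.000 14.000 0.000
    endloop
  endfacet
  facet normal 0.0000 0.0000 -1.0000
    outer loop
      vertex 7.000 26.124 0.000
      vertex 16.431 27.787 0.000
      vertex 28.000 14.000 0.000
    endloop
  endfacet
  facet normal 0.0000 0.0000 -1.0000
    outer loop
      vertex 0.844 18.788 0.000
      vertex 7.000 26.124 0.000
      vertex 28.000 14.000 0.000
    endloop
  endfacet
  facet normal 0.0000 0.0000 -1.0000
    outer loop
      vertex 0.844 9.212 0.000
      vertex 0.844 18.788 0.000
      vertex 28.000 14.000 0.000
    endloop
  endfacet
  facet normal 0.0000 0.0000 -1.0000
    outer loop
      vertex 7.000 1.876 0.000
      vertex 0.844 9.212 0.000
      vertex 28.000 14.000 0.000
    endloop
  endfacet
  facet normal 0.0000 0.0000 -1.0000
    outer loop
      vertex 16.431 0.213 0.000
      vertex 7.000 1.876 0.000
      vertex 28.000 14.000 0.000
    endloop
  endfacet
  facet normal 0.0000 0.0000 -1.0000
    outer loop
      vertex 24.725 5.001 0.000
      vertex 16.431 0.213 0.000
      vertex 28.000 14.000 0.000
    endloop
  endfacet
  facet normal 0.7587 0.2761 0.5901
    outer loop
      vertex 28.000 14.000 0.000
      vertex 24.725 22.999 0.000
      vertex 14.000 14.000 18.000
    endloop
  endfacet
  facet normal 0.4036 0.6992 0.5901
    outer loop
      vertex 24.725 22.999 0.000
      vertex 16.431 27.787 0.000
      vertex 14.000 14.000 18.000
    endloop
  endfacet
  facet normal -0.1402 0.7951 0.5901
    outer loop
      vertex 16.431 27.787 0.000
      vertex 7.000 26.124 0.000
      vertex 14.000 14.000 18.000
    endloop
  endfacet
  facet normal -0.6185 0.5190 0.5901
    outer loop
      vertex 7.000 26.124 0.000
      vertex 0.844 18.788 0.000
      vertex 14.000 14.000 18.000
    endloop
  endfacet
  facet normal -0.8073 0.0000 0.5901
    outer loop
      vertex 0.844 18.788 0.000
      vertex 0.844 9.212 0.000
      vertex 14.000 14.000 18.000
    endloop
  endfacet
  facet normal -0.6185 -0.5190 0.5901
    outer loop
      vertex 0.844 9.212 0.000
      vertex 7.000 1.876 0.000
      vertex 14.000 14.000 18.000
    endloop
  endfacet
  facet normal -0.1402 -0.7951 0.5901
    outer loop
      vertex 7.000 1.876 0.000
      vertex 16.431 0.213 0.000
      vertex 14.000 14.000 18.000
    endloop
  endfacet
  facet normal 0.4036 -0.6992 0.5901
    outer loop
      vertex 16.431 0.213 0.000
      vertex 24.725 5.001 0.000
      vertex 14.000 14.000 18.000
    endloop
  endfacet
  facet normal 0.7587 -0.2761 0.5901
    outer loop
      vertex 24.725 5.001 0.000
      vertex 28.000 14.000 0.000
      vertex 14.000 14.000 18.000
    endloop
  endfacet
endsolid part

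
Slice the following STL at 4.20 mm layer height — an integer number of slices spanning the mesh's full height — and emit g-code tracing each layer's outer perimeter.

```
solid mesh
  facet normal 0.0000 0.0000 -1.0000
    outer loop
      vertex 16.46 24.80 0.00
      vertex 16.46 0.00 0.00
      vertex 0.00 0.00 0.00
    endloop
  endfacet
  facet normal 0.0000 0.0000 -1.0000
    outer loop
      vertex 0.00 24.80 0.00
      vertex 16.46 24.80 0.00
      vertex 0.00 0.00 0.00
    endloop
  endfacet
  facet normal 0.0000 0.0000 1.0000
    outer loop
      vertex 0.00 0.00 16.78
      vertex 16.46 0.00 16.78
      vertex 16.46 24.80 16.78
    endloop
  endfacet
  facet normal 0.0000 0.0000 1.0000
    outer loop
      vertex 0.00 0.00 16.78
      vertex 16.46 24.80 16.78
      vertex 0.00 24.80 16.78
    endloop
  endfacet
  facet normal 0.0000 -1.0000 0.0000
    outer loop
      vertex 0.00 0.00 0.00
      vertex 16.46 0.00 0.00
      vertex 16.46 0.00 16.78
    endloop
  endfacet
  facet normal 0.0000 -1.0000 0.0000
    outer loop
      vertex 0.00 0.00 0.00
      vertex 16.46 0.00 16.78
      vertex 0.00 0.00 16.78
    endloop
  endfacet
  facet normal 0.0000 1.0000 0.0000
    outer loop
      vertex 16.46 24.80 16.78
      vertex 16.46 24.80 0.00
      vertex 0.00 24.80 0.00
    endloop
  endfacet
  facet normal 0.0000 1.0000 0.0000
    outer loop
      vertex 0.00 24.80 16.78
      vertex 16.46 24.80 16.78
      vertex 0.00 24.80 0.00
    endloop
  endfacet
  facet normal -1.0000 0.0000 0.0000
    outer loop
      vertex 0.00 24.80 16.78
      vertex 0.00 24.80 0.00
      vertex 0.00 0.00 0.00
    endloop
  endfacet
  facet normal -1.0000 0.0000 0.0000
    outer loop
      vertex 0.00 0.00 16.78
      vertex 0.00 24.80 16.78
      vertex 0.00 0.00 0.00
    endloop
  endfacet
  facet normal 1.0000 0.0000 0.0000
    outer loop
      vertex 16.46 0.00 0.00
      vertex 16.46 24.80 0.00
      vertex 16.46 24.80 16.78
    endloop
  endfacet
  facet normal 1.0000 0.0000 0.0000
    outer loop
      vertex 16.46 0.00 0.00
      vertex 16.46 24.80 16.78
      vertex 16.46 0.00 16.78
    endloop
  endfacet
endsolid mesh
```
; perimeter-only toolpath
G21 ; units = mm
G90 ; absolute positioning
G28 ; home
; layer 1
G0 Z4.20
G0 X0.00 Y0.00
G1 X16.46 Y0.00
G1 X16.46 Y24.80
G1 X0.00 Y24.80
G1 X0.00 Y0.00
; layer 2
G0 Z8.39
G0 X0.00 Y0.00
G1 X16.46 Y0.00
G1 X16.46 Y24.80
G1 X0.00 Y24.80
G1 X0.00 Y0.00
; layer 3
G0 Z12.59
G0 X0.00 Y0.00
G1 X16.46 Y0.00
G1 X16.46 Y24.80
G1 X0.00 Y24.80
G1 X0.00 Y0.00
; layer 4
G0 Z16.78
G0 X0.00 Y0.00
G1 X16.46 Y0.00
G1 X16.46 Y24.80
G1 X0.00 Y24.80
G1 X0.00 Y0.00
M2 ; end

The solid is a rectangular box, roughly 16.5 × 24.8 mm footprint and 16.8 mm tall. Slicing at Δz = 4.20 mm — 4 equal slices spanning the solid's height, so layer i sits at z = i·h/4 — gives 4 non-empty perimeters. Each is a 4-segment closed polygon; G0 lifts to the layer z and rapids to the start vertex, then G1 traces the edges.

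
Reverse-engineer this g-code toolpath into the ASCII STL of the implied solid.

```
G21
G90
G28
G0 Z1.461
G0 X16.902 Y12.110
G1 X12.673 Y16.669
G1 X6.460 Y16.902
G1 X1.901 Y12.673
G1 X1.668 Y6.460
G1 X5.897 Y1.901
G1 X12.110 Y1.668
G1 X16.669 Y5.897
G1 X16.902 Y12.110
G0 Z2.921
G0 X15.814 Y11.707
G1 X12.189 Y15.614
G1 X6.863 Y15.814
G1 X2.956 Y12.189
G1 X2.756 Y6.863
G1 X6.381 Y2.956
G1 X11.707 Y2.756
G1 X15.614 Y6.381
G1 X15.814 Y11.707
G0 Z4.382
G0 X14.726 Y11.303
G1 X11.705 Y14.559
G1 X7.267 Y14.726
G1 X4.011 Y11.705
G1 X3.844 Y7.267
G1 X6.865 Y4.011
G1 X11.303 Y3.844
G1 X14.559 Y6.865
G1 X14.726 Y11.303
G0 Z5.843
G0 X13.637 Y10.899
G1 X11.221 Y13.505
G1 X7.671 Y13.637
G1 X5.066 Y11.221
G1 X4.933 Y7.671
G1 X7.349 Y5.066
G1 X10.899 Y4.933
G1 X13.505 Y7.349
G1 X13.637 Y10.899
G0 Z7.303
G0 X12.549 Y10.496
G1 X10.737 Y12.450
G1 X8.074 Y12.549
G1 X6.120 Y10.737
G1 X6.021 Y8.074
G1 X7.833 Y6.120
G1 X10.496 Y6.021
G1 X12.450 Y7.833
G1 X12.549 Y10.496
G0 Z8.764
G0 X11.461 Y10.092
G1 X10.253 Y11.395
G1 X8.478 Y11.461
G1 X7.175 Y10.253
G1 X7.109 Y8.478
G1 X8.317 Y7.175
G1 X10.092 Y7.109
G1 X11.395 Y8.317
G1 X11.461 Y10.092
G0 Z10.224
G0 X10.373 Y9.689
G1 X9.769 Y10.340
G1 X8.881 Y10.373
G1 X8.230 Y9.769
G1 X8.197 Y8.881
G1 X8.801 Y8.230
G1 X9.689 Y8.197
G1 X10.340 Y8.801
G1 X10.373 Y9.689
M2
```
solid part
  facet normal 0.0000 0.0000 -1.0000
    outer loop
      vertex 6.056 17.990 0.000
      vertex 13.157 17.724 0.000
      vertex 17.990 12.514 0.000
    endloop
  endfacet
  facet normal 0.0000 0.0000 -1.0000
    outer loop
      vertex 0.846 13.157 0.000
      vertex 6.056 17.990 0.000
      vertex 17.990 12.514 0.000
    endloop
  endfacet
  facet normal 0.0000 0.0000 -1.0000
    outer loop
      vertex 0.580 6.056 0.000
      vertex 0.846 13.157 0.000
      vertex 17.990 12.514 0.000
    endloop
  endfacet
  facet normal 0.0000 0.0000 -1.0000
    outer loop
      vertex 5.413 0.846 0.000
      vertex 0.580 6.056 0.000
      vertex 17.990 12.514 0.000
    endloop
  endfacet
  facet normal 0.0000 0.0000 -1.0000
    outer loop
      vertex 12.514 0.580 0.000
      vertex 5.413 0.846 0.000
      vertex 17.990 12.514 0.000
    endloop
  endfacet
  facet normal 0.0000 0.0000 -1.0000
    outer loop
      vertex 17.724 5.413 0.000
      vertex 12.514 0.580 0.000
      vertex 17.990 12.514 0.000
    endloop
  endfacet
  facet normal 0.5910 0.5482 0.5918
    outer loop
      vertex 17.990 12.514 0.000
      vertex 13.157 17.724 0.000
      vertex 9.285 9.285 11.685
    endloop
  endfacet
  facet normal 0.0302 0.8055 0.5918
    outer loop
      vertex 13.157 17.724 0.000
      vertex 6.056 17.990 0.000
      vertex 9.285 9.285 11.685
    endloop
  endfacet
  facet normal -0.5482 0.5910 0.5918
    outer loop
      vertex 6.056 17.990 0.000
      vertex 0.846 13.157 0.000
      vertex 9.285 9.285 11.685
    endloop
  endfacet
  facet normal -0.8055 0.0302 0.5918
    outer loop
      vertex 0.846 13.157 0.000
      vertex 0.580 6.056 0.000
      vertex 9.285 9.285 11.685
    endloop
  endfacet
  facet normal -0.5910 -0.5482 0.5918
    outer loop
      vertex 0.580 6.056 0.000
      vertex 5.413 0.846 0.000
      vertex 9.285 9.285 11.685
    endloop
  endfacet
  facet normal -0.0302 -0.8055 0.5918
    outer loop
      vertex 5.413 0.846 0.000
      vertex 12.514 0.580 0.000
      vertex 9.285 9.285 11.685
    endloop
  endfacet
  facet normal 0.5482 -0.5910 0.5918
    outer loop
      vertex 12.514 0.580 0.000
      vertex 17.724 5.413 0.000
      vertex 9.285 9.285 11.685
    endloop
  endfacet
  facet normal 0.8055 -0.0302 0.5918
    outer loop
      vertex 17.724 5.413 0.000
      vertex 17.990 12.514 0.000
      vertex 9.285 9.285 11.685
    endloop
  endfacet
endsolid part

The G0 Z moves step by Δz≈1.461 mm. The G1 loops shrink linearly with z, so the solid tapers from its base footprint up to z≈11.7. Closing with a flat bottom cap and the tapered top and triangulating gives 14 facets — a regular 8-sided pyramid, base circumscribed radius ≈ 9.29 mm, apex at z ≈ 11.7 mm.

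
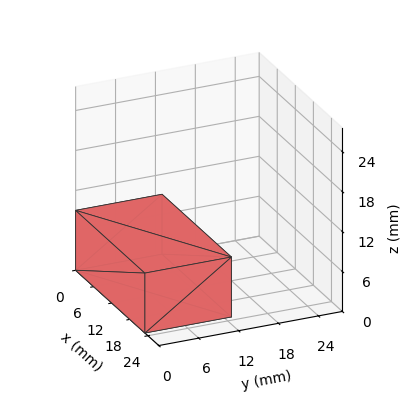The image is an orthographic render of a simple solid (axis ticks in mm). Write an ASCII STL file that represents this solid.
Reading the render: the shape is a rectangular box, roughly 23 × 13 mm footprint and 9 mm tall (dimensions read to the nearest mm from the axis ticks). For the STL, each face is triangulated and given an outward normal.

solid part
  facet normal 0.0000 0.0000 -1.0000
    outer loop
      vertex 23.0 13.0 0.0
      vertex 23.0 0.0 0.0
      vertex 0.0 0.0 0.0
    endloop
  endfacet
  facet normal 0.0000 0.0000 -1.0000
    outer loop
      vertex 0.0 13.0 0.0
      vertex 23.0 13.0 0.0
      vertex 0.0 0.0 0.0
    endloop
  endfacet
  facet normal 0.0000 0.0000 1.0000
    outer loop
      vertex 0.0 0.0 9.0
      vertex 23.0 0.0 9.0
      vertex 23.0 13.0 9.0
    endloop
  endfacet
  facet normal 0.0000 0.0000 1.0000
    outer loop
      vertex 0.0 0.0 9.0
      vertex 23.0 13.0 9.0
      vertex 0.0 13.0 9.0
    endloop
  endfacet
  facet normal 0.0000 -1.0000 0.0000
    outer loop
      vertex 0.0 0.0 0.0
      vertex 23.0 0.0 0.0
      vertex 23.0 0.0 9.0
    endloop
  endfacet
  facet normal 0.0000 -1.0000 0.0000
    outer loop
      vertex 0.0 0.0 0.0
      vertex 23.0 0.0 9.0
      vertex 0.0 0.0 9.0
    endloop
  endfacet
  facet normal 0.0000 1.0000 0.0000
    outer loop
      vertex 23.0 13.0 9.0
      vertex 23.0 13.0 0.0
      vertex 0.0 13.0 0.0
    endloop
  endfacet
  facet normal 0.0000 1.0000 0.0000
    outer loop
      vertex 0.0 13.0 9.0
      vertex 23.0 13.0 9.0
      vertex 0.0 13.0 0.0
    endloop
  endfacet
  facet normal -1.0000 0.0000 0.0000
    outer loop
      vertex 0.0 13.0 9.0
      vertex 0.0 13.0 0.0
      vertex 0.0 0.0 0.0
    endloop
  endfacet
  facet normal -1.0000 0.0000 0.0000
    outer loop
      vertex 0.0 0.0 9.0
      vertex 0.0 13.0 9.0
      vertex 0.0 0.0 0.0
    endloop
  endfacet
  facet normal 1.0000 0.0000 0.0000
    outer loop
      vertex 23.0 0.0 0.0
      vertex 23.0 13.0 0.0
      vertex 23.0 13.0 9.0
    endloop
  endfacet
  facet normal 1.0000 0.0000 0.0000
    outer loop
      vertex 23.0 0.0 0.0
      vertex 23.0 13.0 9.0
      vertex 23.0 0.0 9.0
    endloop
  endfacet
endsolid part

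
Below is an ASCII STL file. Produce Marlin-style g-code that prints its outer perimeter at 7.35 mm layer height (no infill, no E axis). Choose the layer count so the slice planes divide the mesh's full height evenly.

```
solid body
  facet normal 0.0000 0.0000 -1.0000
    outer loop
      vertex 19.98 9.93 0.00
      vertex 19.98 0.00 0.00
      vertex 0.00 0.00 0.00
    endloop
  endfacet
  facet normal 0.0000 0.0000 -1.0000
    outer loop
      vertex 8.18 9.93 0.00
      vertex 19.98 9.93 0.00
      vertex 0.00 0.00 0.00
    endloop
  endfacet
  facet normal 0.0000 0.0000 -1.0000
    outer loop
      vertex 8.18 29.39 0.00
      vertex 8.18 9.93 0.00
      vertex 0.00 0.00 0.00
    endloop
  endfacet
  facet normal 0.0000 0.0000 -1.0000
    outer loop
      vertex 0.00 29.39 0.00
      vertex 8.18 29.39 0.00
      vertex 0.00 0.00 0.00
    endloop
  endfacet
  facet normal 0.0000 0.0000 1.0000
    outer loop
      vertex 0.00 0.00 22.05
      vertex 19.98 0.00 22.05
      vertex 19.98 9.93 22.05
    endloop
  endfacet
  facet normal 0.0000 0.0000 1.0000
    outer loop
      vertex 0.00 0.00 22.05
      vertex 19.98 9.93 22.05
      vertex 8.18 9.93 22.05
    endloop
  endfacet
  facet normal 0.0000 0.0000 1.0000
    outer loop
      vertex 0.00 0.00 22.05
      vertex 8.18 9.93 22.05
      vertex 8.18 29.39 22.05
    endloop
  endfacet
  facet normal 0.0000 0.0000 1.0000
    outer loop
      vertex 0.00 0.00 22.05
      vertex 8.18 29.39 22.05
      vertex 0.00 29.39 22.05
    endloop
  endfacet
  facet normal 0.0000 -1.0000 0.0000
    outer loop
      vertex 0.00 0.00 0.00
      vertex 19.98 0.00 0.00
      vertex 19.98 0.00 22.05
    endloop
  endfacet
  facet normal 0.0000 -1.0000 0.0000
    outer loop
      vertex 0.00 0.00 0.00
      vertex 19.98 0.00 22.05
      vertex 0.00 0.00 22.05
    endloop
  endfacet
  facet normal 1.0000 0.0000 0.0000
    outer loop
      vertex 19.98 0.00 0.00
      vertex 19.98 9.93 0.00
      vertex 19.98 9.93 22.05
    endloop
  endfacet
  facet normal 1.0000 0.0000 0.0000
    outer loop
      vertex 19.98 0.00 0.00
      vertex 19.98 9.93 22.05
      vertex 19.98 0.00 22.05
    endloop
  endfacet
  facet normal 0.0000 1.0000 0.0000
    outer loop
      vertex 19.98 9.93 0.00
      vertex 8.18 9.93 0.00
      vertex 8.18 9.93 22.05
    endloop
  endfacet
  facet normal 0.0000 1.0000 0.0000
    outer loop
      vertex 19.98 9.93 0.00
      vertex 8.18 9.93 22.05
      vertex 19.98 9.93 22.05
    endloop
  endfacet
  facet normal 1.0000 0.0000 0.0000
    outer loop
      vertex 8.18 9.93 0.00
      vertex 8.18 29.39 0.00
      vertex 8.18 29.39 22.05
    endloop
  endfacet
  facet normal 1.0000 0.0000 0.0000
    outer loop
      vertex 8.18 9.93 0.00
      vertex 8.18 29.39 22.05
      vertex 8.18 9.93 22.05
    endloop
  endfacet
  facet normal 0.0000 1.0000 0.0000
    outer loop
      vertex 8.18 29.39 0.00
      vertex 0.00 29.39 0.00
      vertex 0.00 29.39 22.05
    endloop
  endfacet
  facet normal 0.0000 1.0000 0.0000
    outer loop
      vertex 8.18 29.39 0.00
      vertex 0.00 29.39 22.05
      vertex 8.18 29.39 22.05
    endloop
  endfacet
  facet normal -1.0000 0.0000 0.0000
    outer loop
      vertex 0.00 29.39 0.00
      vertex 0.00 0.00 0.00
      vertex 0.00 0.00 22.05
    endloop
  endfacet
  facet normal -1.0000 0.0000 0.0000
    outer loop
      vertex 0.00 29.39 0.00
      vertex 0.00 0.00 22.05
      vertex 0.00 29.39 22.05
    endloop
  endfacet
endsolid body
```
; perimeter-only toolpath
G21 ; units = mm
G90 ; absolute positioning
G28 ; home
; layer 1
G0 Z7.35
G0 X0.00 Y0.00
G1 X19.98 Y0.00
G1 X19.98 Y9.93
G1 X8.18 Y9.93
G1 X8.18 Y29.39
G1 X0.00 Y29.39
G1 X0.00 Y0.00
; layer 2
G0 Z14.70
G0 X0.00 Y0.00
G1 X19.98 Y0.00
G1 X19.98 Y9.93
G1 X8.18 Y9.93
G1 X8.18 Y29.39
G1 X0.00 Y29.39
G1 X0.00 Y0.00
; layer 3
G0 Z22.05
G0 X0.00 Y0.00
G1 X19.98 Y0.00
G1 X19.98 Y9.93
G1 X8.18 Y9.93
G1 X8.18 Y29.39
G1 X0.00 Y29.39
G1 X0.00 Y0.00
M2 ; end

The solid is an L-shaped prism: outer 20 × 29.4 mm, arm thicknesses ≈ 9.93 mm (horizontal) and 8.18 mm (vertical), extruded 22.1 mm in z. Slicing at Δz = 7.35 mm — 3 equal slices spanning the solid's height, so layer i sits at z = i·h/3 — gives 3 non-empty perimeters. Each is a 6-segment closed polygon; G0 lifts to the layer z and rapids to the start vertex, then G1 traces the edges.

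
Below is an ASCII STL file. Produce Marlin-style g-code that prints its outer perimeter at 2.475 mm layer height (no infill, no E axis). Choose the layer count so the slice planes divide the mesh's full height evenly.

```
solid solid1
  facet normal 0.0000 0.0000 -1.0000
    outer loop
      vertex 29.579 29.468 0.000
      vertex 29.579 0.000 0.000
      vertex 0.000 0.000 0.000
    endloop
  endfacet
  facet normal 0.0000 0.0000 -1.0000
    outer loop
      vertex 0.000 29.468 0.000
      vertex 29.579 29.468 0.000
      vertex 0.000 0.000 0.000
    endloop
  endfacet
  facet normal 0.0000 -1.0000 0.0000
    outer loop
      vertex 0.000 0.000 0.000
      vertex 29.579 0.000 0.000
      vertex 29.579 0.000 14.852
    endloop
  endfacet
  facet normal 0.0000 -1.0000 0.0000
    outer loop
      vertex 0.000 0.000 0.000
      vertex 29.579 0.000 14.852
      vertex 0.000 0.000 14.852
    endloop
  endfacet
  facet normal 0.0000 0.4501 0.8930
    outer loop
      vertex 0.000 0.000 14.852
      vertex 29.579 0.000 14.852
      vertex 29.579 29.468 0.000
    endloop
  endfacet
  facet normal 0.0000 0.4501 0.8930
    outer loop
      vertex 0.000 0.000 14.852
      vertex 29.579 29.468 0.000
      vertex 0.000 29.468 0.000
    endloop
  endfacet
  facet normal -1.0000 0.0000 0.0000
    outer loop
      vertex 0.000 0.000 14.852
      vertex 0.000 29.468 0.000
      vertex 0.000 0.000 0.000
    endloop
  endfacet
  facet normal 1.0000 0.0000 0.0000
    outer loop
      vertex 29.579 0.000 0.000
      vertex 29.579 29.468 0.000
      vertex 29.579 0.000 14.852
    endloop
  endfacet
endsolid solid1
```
; perimeter-only toolpath
G21 ; units = mm
G90 ; absolute positioning
G28 ; home
; layer 1
G0 Z2.475
G0 X0.000 Y0.000
G1 X29.579 Y0.000
G1 X29.579 Y24.557
G1 X0.000 Y24.557
G1 X0.000 Y0.000
; layer 2
G0 Z4.951
G0 X0.000 Y0.000
G1 X29.579 Y0.000
G1 X29.579 Y19.645
G1 X0.000 Y19.645
G1 X0.000 Y0.000
; layer 3
G0 Z7.426
G0 X0.000 Y0.000
G1 X29.579 Y0.000
G1 X29.579 Y14.734
G1 X0.000 Y14.734
G1 X0.000 Y0.000
; layer 4
G0 Z9.901
G0 X0.000 Y0.000
G1 X29.579 Y0.000
G1 X29.579 Y9.823
G1 X0.000 Y9.823
G1 X0.000 Y0.000
; layer 5
G0 Z12.377
G0 X0.000 Y0.000
G1 X29.579 Y0.000
G1 X29.579 Y4.911
G1 X0.000 Y4.911
G1 X0.000 Y0.000
M2 ; end

The solid is a wedge (ramp): 29.6 × 29.5 mm base, rising to 14.9 mm along the y=0 edge and sloping linearly to z=0 at y=29.5. Slicing at Δz = 2.475 mm — 6 equal slices spanning the solid's height, so layer i sits at z = i·h/6 — gives 5 non-empty perimeters. Each is a 4-segment closed polygon; G0 lifts to the layer z and rapids to the start vertex, then G1 traces the edges. The cross-section shrinks linearly with z (the slice at the apex is degenerate and omitted).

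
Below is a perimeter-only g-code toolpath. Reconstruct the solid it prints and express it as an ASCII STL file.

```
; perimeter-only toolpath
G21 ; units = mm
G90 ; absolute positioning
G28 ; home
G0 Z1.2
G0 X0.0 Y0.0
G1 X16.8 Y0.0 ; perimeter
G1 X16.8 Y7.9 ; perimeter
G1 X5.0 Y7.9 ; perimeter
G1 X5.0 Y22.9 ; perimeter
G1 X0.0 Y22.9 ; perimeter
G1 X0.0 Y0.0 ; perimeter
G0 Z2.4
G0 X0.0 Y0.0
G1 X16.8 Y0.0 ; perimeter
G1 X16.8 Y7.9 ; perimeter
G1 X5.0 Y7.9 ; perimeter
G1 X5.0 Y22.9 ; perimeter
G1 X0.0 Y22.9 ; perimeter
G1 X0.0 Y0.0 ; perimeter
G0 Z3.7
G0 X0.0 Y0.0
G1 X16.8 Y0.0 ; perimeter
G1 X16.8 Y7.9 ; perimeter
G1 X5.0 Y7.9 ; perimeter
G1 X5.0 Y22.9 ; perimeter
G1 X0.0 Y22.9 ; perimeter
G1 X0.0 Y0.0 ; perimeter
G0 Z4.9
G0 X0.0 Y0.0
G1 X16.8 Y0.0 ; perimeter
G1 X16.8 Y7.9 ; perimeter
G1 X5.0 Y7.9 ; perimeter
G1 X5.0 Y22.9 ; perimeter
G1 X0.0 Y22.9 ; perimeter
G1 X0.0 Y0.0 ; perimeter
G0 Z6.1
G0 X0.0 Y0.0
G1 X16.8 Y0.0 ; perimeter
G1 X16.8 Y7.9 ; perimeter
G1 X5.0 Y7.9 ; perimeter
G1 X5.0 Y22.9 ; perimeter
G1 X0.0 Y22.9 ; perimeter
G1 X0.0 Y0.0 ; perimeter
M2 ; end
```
solid part
  facet normal 0.0000 0.0000 -1.0000
    outer loop
      vertex 16.8 7.9 0.0
      vertex 16.8 0.0 0.0
      vertex 0.0 0.0 0.0
    endloop
  endfacet
  facet normal 0.0000 0.0000 -1.0000
    outer loop
      vertex 5.0 7.9 0.0
      vertex 16.8 7.9 0.0
      vertex 0.0 0.0 0.0
    endloop
  endfacet
  facet normal 0.0000 0.0000 -1.0000
    outer loop
      vertex 5.0 22.9 0.0
      vertex 5.0 7.9 0.0
      vertex 0.0 0.0 0.0
    endloop
  endfacet
  facet normal 0.0000 0.0000 -1.0000
    outer loop
      vertex 0.0 22.9 0.0
      vertex 5.0 22.9 0.0
      vertex 0.0 0.0 0.0
    endloop
  endfacet
  facet normal 0.0000 0.0000 1.0000
    outer loop
      vertex 0.0 0.0 6.1
      vertex 16.8 0.0 6.1
      vertex 16.8 7.9 6.1
    endloop
  endfacet
  facet normal 0.0000 0.0000 1.0000
    outer loop
      vertex 0.0 0.0 6.1
      vertex 16.8 7.9 6.1
      vertex 5.0 7.9 6.1
    endloop
  endfacet
  facet normal 0.0000 0.0000 1.0000
    outer loop
      vertex 0.0 0.0 6.1
      vertex 5.0 7.9 6.1
      vertex 5.0 22.9 6.1
    endloop
  endfacet
  facet normal 0.0000 0.0000 1.0000
    outer loop
      vertex 0.0 0.0 6.1
      vertex 5.0 22.9 6.1
      vertex 0.0 22.9 6.1
    endloop
  endfacet
  facet normal 0.0000 -1.0000 0.0000
    outer loop
      vertex 0.0 0.0 0.0
      vertex 16.8 0.0 0.0
      vertex 16.8 0.0 6.1
    endloop
  endfacet
  facet normal 0.0000 -1.0000 0.0000
    outer loop
      vertex 0.0 0.0 0.0
      vertex 16.8 0.0 6.1
      vertex 0.0 0.0 6.1
    endloop
  endfacet
  facet normal 1.0000 0.0000 0.0000
    outer loop
      vertex 16.8 0.0 0.0
      vertex 16.8 7.9 0.0
      vertex 16.8 7.9 6.1
    endloop
  endfacet
  facet normal 1.0000 0.0000 0.0000
    outer loop
      vertex 16.8 0.0 0.0
      vertex 16.8 7.9 6.1
      vertex 16.8 0.0 6.1
    endloop
  endfacet
  facet normal 0.0000 1.0000 0.0000
    outer loop
      vertex 16.8 7.9 0.0
      vertex 5.0 7.9 0.0
      vertex 5.0 7.9 6.1
    endloop
  endfacet
  facet normal 0.0000 1.0000 0.0000
    outer loop
      vertex 16.8 7.9 0.0
      vertex 5.0 7.9 6.1
      vertex 16.8 7.9 6.1
    endloop
  endfacet
  facet normal 1.0000 0.0000 0.0000
    outer loop
      vertex 5.0 7.9 0.0
      vertex 5.0 22.9 0.0
      vertex 5.0 22.9 6.1
    endloop
  endfacet
  facet normal 1.0000 0.0000 0.0000
    outer loop
      vertex 5.0 7.9 0.0
      vertex 5.0 22.9 6.1
      vertex 5.0 7.9 6.1
    endloop
  endfacet
  facet normal 0.0000 1.0000 0.0000
    outer loop
      vertex 5.0 22.9 0.0
      vertex 0.0 22.9 0.0
      vertex 0.0 22.9 6.1
    endloop
  endfacet
  facet normal 0.0000 1.0000 0.0000
    outer loop
      vertex 5.0 22.9 0.0
      vertex 0.0 22.9 6.1
      vertex 5.0 22.9 6.1
    endloop
  endfacet
  facet normal -1.0000 0.0000 0.0000
    outer loop
      vertex 0.0 22.9 0.0
      vertex 0.0 0.0 0.0
      vertex 0.0 0.0 6.1
    endloop
  endfacet
  facet normal -1.0000 0.0000 0.0000
    outer loop
      vertex 0.0 22.9 0.0
      vertex 0.0 0.0 6.1
      vertex 0.0 22.9 6.1
    endloop
  endfacet
endsolid part

The G0 Z moves step by Δz≈1.2 mm. Every layer's G1 loop is the same polygon, so the solid is a straight extrusion of it from z=0 to z≈6.1. Closing with flat bottom and top caps and triangulating gives 20 facets — an L-shaped prism: outer 16.8 × 22.9 mm, arm thicknesses ≈ 7.9 mm (horizontal) and 5 mm (vertical), extruded 6.1 mm in z.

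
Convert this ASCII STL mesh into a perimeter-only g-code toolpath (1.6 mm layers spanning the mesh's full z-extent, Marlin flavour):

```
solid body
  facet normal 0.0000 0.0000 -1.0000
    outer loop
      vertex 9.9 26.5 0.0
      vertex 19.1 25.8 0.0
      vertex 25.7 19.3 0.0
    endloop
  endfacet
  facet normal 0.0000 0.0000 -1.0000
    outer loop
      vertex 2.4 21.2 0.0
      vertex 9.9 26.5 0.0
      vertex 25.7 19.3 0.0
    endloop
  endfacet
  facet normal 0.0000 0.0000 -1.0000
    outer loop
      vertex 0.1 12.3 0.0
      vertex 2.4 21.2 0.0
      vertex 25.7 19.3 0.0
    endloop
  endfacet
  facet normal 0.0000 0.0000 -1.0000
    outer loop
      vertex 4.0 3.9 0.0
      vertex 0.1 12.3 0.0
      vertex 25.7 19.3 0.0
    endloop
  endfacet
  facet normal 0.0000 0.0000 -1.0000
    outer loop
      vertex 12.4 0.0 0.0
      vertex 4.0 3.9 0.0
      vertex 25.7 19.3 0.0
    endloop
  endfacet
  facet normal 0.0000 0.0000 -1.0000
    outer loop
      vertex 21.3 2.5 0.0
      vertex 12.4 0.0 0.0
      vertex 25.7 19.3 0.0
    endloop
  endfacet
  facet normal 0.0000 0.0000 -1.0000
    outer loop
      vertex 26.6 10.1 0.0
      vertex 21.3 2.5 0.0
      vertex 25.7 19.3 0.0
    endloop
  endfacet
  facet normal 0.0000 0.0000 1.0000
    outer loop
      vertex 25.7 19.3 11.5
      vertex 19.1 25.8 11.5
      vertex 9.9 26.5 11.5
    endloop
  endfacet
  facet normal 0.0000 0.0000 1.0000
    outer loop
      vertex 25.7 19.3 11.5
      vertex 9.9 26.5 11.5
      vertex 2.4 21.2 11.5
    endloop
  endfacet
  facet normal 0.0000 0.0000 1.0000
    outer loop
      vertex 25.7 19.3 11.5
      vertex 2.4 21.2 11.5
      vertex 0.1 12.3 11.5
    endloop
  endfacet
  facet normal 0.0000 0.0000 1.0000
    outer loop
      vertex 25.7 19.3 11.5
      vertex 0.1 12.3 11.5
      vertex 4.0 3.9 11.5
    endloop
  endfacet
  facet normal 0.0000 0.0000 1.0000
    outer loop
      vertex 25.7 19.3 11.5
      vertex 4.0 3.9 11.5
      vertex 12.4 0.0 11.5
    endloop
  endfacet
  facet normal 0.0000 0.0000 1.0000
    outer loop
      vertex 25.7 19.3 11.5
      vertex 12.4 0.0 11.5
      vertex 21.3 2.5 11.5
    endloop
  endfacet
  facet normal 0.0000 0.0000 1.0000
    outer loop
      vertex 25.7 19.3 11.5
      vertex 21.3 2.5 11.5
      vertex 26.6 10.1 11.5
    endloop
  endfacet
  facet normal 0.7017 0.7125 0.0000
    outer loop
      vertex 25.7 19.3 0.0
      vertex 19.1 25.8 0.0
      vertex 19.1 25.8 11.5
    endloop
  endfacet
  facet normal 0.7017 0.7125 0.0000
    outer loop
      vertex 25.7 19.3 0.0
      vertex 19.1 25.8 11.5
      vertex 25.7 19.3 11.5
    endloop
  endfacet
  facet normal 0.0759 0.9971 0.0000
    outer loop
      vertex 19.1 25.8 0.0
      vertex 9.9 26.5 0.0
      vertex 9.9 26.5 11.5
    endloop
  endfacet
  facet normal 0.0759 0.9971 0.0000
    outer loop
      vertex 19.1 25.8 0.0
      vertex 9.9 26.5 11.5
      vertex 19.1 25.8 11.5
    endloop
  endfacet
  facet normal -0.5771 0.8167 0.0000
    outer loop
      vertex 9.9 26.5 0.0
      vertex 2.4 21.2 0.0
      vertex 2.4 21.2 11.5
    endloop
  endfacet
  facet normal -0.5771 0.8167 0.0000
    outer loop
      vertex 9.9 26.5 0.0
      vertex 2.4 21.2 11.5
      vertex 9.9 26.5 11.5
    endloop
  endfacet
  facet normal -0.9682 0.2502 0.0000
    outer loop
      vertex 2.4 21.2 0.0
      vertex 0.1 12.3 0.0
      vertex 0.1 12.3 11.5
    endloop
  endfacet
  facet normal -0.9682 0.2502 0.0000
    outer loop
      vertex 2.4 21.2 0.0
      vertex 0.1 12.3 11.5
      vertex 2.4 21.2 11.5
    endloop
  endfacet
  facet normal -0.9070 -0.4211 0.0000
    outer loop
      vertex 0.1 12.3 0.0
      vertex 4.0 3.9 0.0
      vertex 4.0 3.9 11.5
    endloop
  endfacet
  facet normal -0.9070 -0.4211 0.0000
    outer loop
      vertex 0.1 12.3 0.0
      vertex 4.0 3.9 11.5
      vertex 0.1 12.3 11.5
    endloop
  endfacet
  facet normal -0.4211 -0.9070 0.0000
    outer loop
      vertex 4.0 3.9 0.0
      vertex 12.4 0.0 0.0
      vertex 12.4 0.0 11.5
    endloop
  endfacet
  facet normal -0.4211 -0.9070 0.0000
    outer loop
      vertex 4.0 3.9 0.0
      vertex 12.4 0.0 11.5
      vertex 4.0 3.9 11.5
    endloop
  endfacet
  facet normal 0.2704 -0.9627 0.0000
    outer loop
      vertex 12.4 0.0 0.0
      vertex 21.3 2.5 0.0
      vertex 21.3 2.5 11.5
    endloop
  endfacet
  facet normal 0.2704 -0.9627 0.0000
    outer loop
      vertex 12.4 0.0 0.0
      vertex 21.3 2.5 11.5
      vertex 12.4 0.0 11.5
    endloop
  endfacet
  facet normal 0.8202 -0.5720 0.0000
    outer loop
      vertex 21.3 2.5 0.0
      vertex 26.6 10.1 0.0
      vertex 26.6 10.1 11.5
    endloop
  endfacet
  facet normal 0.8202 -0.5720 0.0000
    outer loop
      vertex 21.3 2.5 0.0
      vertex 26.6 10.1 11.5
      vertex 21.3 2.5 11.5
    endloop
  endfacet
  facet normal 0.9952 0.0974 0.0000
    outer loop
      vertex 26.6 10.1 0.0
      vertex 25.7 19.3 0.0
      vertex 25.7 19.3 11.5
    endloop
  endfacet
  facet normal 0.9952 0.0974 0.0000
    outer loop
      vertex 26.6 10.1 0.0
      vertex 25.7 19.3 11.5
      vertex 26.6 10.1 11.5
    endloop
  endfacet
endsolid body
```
; perimeter-only toolpath
G21 ; units = mm
G90 ; absolute positioning
G28 ; home
; layer 1
G0 Z1.6
G0 X25.7 Y19.3
G1 X19.1 Y25.8
G1 X9.9 Y26.5
G1 X2.4 Y21.2
G1 X0.1 Y12.3
G1 X4.0 Y3.9
G1 X12.4 Y0.0
G1 X21.3 Y2.5
G1 X26.6 Y10.1
G1 X25.7 Y19.3
; layer 2
G0 Z3.3
G0 X25.7 Y19.3
G1 X19.1 Y25.8
G1 X9.9 Y26.5
G1 X2.4 Y21.2
G1 X0.1 Y12.3
G1 X4.0 Y3.9
G1 X12.4 Y0.0
G1 X21.3 Y2.5
G1 X26.6 Y10.1
G1 X25.7 Y19.3
; layer 3
G0 Z4.9
G0 X25.7 Y19.3
G1 X19.1 Y25.8
G1 X9.9 Y26.5
G1 X2.4 Y21.2
G1 X0.1 Y12.3
G1 X4.0 Y3.9
G1 X12.4 Y0.0
G1 X21.3 Y2.5
G1 X26.6 Y10.1
G1 X25.7 Y19.3
; layer 4
G0 Z6.6
G0 X25.7 Y19.3
G1 X19.1 Y25.8
G1 X9.9 Y26.5
G1 X2.4 Y21.2
G1 X0.1 Y12.3
G1 X4.0 Y3.9
G1 X12.4 Y0.0
G1 X21.3 Y2.5
G1 X26.6 Y10.1
G1 X25.7 Y19.3
; layer 5
G0 Z8.2
G0 X25.7 Y19.3
G1 X19.1 Y25.8
G1 X9.9 Y26.5
G1 X2.4 Y21.2
G1 X0.1 Y12.3
G1 X4.0 Y3.9
G1 X12.4 Y0.0
G1 X21.3 Y2.5
G1 X26.6 Y10.1
G1 X25.7 Y19.3
; layer 6
G0 Z9.9
G0 X25.7 Y19.3
G1 X19.1 Y25.8
G1 X9.9 Y26.5
G1 X2.4 Y21.2
G1 X0.1 Y12.3
G1 X4.0 Y3.9
G1 X12.4 Y0.0
G1 X21.3 Y2.5
G1 X26.6 Y10.1
G1 X25.7 Y19.3
; layer 7
G0 Z11.5
G0 X25.7 Y19.3
G1 X19.1 Y25.8
G1 X9.9 Y26.5
G1 X2.4 Y21.2
G1 X0.1 Y12.3
G1 X4.0 Y3.9
G1 X12.4 Y0.0
G1 X21.3 Y2.5
G1 X26.6 Y10.1
G1 X25.7 Y19.3
M2 ; end

The solid is a regular 9-sided prism (a cylinder approximated with 9 flat sides), circumscribed radius ≈ 13.5 mm, height ≈ 11.5 mm. Slicing at Δz = 1.6 mm — 7 equal slices spanning the solid's height, so layer i sits at z = i·h/7 — gives 7 non-empty perimeters. Each is a 9-segment closed polygon; G0 lifts to the layer z and rapids to the start vertex, then G1 traces the edges.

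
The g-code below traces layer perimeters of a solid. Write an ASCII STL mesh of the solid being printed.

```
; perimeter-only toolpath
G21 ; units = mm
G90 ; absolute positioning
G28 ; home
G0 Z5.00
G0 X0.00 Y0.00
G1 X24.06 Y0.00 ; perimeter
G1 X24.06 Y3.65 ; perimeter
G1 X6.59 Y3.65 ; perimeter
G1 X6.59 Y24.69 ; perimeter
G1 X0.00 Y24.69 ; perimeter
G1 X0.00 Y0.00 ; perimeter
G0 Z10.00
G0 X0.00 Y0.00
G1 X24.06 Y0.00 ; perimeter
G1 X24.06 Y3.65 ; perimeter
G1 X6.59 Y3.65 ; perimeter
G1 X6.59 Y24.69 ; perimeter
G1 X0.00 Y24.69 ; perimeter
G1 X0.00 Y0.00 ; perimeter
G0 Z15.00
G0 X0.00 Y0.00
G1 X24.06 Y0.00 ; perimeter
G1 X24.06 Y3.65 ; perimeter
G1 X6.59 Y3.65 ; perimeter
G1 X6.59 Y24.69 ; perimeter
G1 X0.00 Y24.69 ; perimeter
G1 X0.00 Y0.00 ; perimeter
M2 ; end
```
solid part
  facet normal 0.0000 0.0000 -1.0000
    outer loop
      vertex 24.06 3.65 0.00
      vertex 24.06 0.00 0.00
      vertex 0.00 0.00 0.00
    endloop
  endfacet
  facet normal 0.0000 0.0000 -1.0000
    outer loop
      vertex 6.59 3.65 0.00
      vertex 24.06 3.65 0.00
      vertex 0.00 0.00 0.00
    endloop
  endfacet
  facet normal 0.0000 0.0000 -1.0000
    outer loop
      vertex 6.59 24.69 0.00
      vertex 6.59 3.65 0.00
      vertex 0.00 0.00 0.00
    endloop
  endfacet
  facet normal 0.0000 0.0000 -1.0000
    outer loop
      vertex 0.00 24.69 0.00
      vertex 6.59 24.69 0.00
      vertex 0.00 0.00 0.00
    endloop
  endfacet
  facet normal 0.0000 0.0000 1.0000
    outer loop
      vertex 0.00 0.00 15.00
      vertex 24.06 0.00 15.00
      vertex 24.06 3.65 15.00
    endloop
  endfacet
  facet normal 0.0000 0.0000 1.0000
    outer loop
      vertex 0.00 0.00 15.00
      vertex 24.06 3.65 15.00
      vertex 6.59 3.65 15.00
    endloop
  endfacet
  facet normal 0.0000 0.0000 1.0000
    outer loop
      vertex 0.00 0.00 15.00
      vertex 6.59 3.65 15.00
      vertex 6.59 24.69 15.00
    endloop
  endfacet
  facet normal 0.0000 0.0000 1.0000
    outer loop
      vertex 0.00 0.00 15.00
      vertex 6.59 24.69 15.00
      vertex 0.00 24.69 15.00
    endloop
  endfacet
  facet normal 0.0000 -1.0000 0.0000
    outer loop
      vertex 0.00 0.00 0.00
      vertex 24.06 0.00 0.00
      vertex 24.06 0.00 15.00
    endloop
  endfacet
  facet normal 0.0000 -1.0000 0.0000
    outer loop
      vertex 0.00 0.00 0.00
      vertex 24.06 0.00 15.00
      vertex 0.00 0.00 15.00
    endloop
  endfacet
  facet normal 1.0000 0.0000 0.0000
    outer loop
      vertex 24.06 0.00 0.00
      vertex 24.06 3.65 0.00
      vertex 24.06 3.65 15.00
    endloop
  endfacet
  facet normal 1.0000 0.0000 0.0000
    outer loop
      vertex 24.06 0.00 0.00
      vertex 24.06 3.65 15.00
      vertex 24.06 0.00 15.00
    endloop
  endfacet
  facet normal 0.0000 1.0000 0.0000
    outer loop
      vertex 24.06 3.65 0.00
      vertex 6.59 3.65 0.00
      vertex 6.59 3.65 15.00
    endloop
  endfacet
  facet normal 0.0000 1.0000 0.0000
    outer loop
      vertex 24.06 3.65 0.00
      vertex 6.59 3.65 15.00
      vertex 24.06 3.65 15.00
    endloop
  endfacet
  facet normal 1.0000 0.0000 0.0000
    outer loop
      vertex 6.59 3.65 0.00
      vertex 6.59 24.69 0.00
      vertex 6.59 24.69 15.00
    endloop
  endfacet
  facet normal 1.0000 0.0000 0.0000
    outer loop
      vertex 6.59 3.65 0.00
      vertex 6.59 24.69 15.00
      vertex 6.59 3.65 15.00
    endloop
  endfacet
  facet normal 0.0000 1.0000 0.0000
    outer loop
      vertex 6.59 24.69 0.00
      vertex 0.00 24.69 0.00
      vertex 0.00 24.69 15.00
    endloop
  endfacet
  facet normal 0.0000 1.0000 0.0000
    outer loop
      vertex 6.59 24.69 0.00
      vertex 0.00 24.69 15.00
      vertex 6.59 24.69 15.00
    endloop
  endfacet
  facet normal -1.0000 0.0000 0.0000
    outer loop
      vertex 0.00 24.69 0.00
      vertex 0.00 0.00 0.00
      vertex 0.00 0.00 15.00
    endloop
  endfacet
  facet normal -1.0000 0.0000 0.0000
    outer loop
      vertex 0.00 24.69 0.00
      vertex 0.00 0.00 15.00
      vertex 0.00 24.69 15.00
    endloop
  endfacet
endsolid part

The G0 Z moves step by Δz≈5.00 mm. Every layer's G1 loop is the same polygon, so the solid is a straight extrusion of it from z=0 to z≈15. Closing with flat bottom and top caps and triangulating gives 20 facets — an L-shaped prism: outer 24.1 × 24.7 mm, arm thicknesses ≈ 3.65 mm (horizontal) and 6.59 mm (vertical), extruded 15 mm in z.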